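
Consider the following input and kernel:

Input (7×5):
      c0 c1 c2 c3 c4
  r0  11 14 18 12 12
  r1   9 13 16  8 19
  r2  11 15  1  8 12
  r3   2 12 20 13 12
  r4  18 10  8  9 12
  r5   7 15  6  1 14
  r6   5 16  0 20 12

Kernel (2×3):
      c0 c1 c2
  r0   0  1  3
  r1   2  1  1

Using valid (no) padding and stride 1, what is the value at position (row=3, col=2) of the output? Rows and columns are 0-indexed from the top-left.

The receptive field on the input at this output position is [20 13 12 / 8 9 12]. Elementwise product with the kernel and sum: 13·1 + 12·3 + 8·2 + 9·1 + 12·1.

86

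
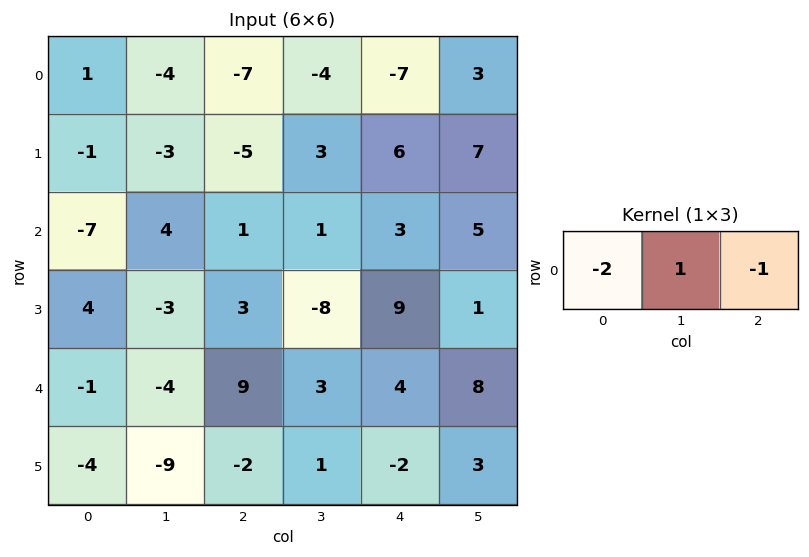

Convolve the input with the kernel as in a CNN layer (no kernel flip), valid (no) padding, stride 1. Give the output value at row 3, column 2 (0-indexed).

The receptive field on the input at this output position is [3 -8 9]. Elementwise product with the kernel and sum: 3·-2 + -8·1 + 9·-1.

-23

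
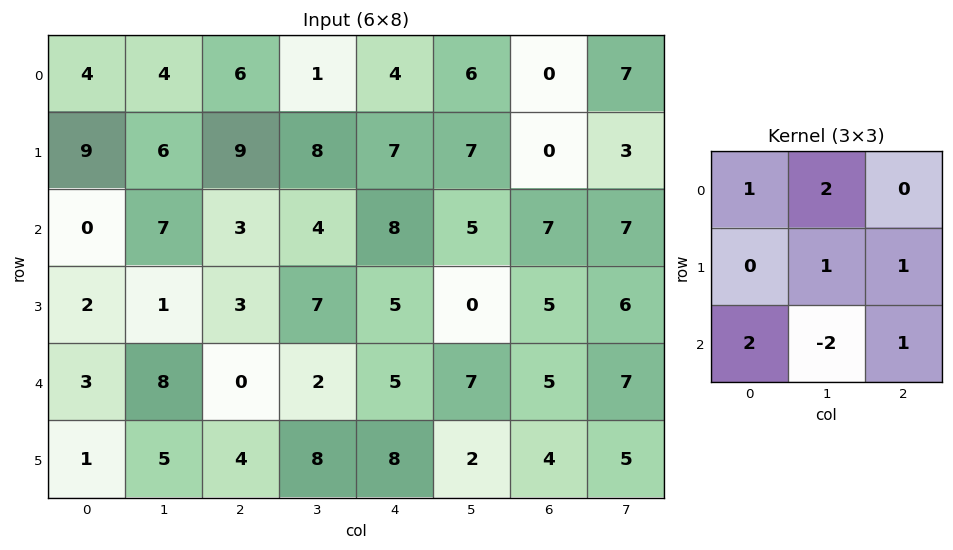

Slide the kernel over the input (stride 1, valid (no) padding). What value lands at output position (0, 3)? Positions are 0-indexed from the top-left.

20

The receptive field on the input at this output position is [1 4 6 / 8 7 7 / 4 8 5]. Elementwise product with the kernel and sum: 1·1 + 4·2 + 7·1 + 7·1 + 4·2 + 8·-2 + 5·1.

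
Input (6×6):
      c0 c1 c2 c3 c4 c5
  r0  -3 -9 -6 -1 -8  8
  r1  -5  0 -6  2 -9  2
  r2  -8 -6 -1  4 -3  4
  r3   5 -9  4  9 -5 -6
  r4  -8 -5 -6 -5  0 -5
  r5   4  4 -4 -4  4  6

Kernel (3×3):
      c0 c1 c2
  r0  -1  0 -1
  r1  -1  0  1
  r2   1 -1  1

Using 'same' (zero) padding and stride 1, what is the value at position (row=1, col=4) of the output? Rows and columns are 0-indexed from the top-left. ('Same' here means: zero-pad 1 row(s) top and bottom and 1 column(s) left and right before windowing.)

The receptive field on the zero-padded input at this output position is [-1 -8 8 / 2 -9 2 / 4 -3 4]. Elementwise product with the kernel and sum: -1·-1 + 8·-1 + 2·-1 + 2·1 + 4·1 + -3·-1 + 4·1.

4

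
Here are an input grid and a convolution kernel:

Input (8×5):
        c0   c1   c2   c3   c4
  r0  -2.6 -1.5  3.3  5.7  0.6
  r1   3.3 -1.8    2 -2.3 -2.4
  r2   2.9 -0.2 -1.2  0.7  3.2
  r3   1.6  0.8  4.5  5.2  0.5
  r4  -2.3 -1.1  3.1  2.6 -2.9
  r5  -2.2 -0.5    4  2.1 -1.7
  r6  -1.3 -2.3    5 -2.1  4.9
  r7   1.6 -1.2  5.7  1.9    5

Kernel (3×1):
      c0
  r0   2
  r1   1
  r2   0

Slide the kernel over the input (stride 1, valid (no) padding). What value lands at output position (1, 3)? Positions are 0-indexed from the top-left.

-3.9

The receptive field on the input at this output position is [-2.3 / 0.7 / 5.2]. Elementwise product with the kernel and sum: -2.3·2 + 0.7·1.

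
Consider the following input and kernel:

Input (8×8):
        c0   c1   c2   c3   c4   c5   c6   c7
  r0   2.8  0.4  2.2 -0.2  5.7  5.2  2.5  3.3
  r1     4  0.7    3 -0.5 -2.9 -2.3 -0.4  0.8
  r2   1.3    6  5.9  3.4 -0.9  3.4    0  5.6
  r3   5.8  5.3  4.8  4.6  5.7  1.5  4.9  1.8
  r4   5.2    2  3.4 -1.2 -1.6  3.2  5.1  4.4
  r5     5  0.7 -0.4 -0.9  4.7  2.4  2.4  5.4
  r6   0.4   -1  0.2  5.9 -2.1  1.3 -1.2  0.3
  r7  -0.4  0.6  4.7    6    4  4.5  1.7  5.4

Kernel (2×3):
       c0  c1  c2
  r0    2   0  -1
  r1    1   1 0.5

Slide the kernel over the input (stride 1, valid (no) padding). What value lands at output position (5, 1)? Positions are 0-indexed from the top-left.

4.45

The receptive field on the input at this output position is [0.7 -0.4 -0.9 / -1 0.2 5.9]. Elementwise product with the kernel and sum: 0.7·2 + -0.9·-1 + -1·1 + 0.2·1 + 5.9·0.5.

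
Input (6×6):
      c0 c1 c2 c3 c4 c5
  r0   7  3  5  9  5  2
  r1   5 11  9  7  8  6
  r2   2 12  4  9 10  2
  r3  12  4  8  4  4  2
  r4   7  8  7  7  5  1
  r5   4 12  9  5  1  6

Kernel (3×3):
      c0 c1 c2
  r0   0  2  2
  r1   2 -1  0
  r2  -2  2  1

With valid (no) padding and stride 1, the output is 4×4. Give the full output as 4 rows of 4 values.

Output[0,0]: The receptive field on the input at this output position is [7 3 5 / 5 11 9 / 2 12 4]. Elementwise product with the kernel and sum: 3·2 + 5·2 + 5·2 + 11·-1 + 2·-2 + 12·2 + 4·1.

39 34 59 24
24 64 25 38
61 31 55 25
55 32 16 19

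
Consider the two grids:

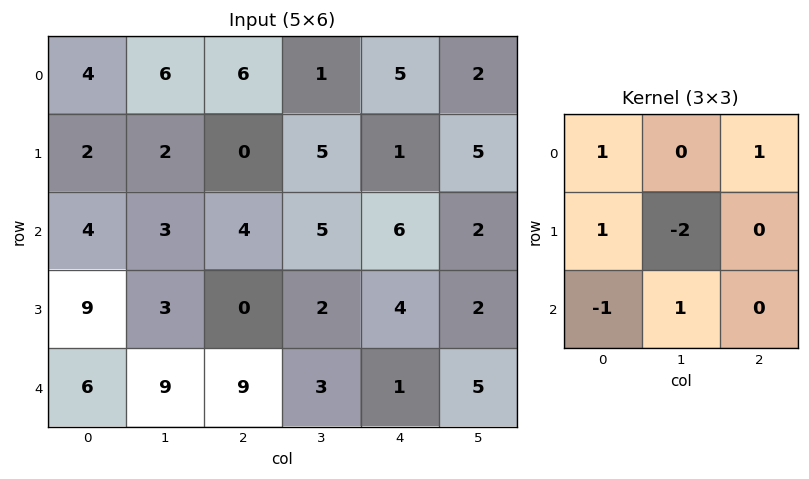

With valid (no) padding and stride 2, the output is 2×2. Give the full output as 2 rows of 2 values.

7 2
14 0

Output[0,0]: The receptive field on the input at this output position is [4 6 6 / 2 2 0 / 4 3 4]. Elementwise product with the kernel and sum: 4·1 + 6·1 + 2·1 + 2·-2 + 4·-1 + 3·1.
Output[0,1]: The receptive field on the input at this output position is [6 1 5 / 0 5 1 / 4 5 6]. Elementwise product with the kernel and sum: 6·1 + 5·1 + 0·1 + 5·-2 + 4·-1 + 5·1.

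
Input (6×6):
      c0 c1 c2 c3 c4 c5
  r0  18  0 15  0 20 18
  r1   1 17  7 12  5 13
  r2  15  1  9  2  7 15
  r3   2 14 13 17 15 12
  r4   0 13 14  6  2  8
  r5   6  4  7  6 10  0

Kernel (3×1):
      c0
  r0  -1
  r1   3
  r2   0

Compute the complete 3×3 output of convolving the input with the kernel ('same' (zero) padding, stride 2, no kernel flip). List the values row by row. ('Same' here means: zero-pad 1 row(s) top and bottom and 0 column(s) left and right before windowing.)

54 45 60
44 20 16
-2 29 -9

Output[0,0]: The receptive field on the zero-padded input at this output position is [0 / 18 / 1]. Elementwise product with the kernel and sum: 0·-1 + 18·3.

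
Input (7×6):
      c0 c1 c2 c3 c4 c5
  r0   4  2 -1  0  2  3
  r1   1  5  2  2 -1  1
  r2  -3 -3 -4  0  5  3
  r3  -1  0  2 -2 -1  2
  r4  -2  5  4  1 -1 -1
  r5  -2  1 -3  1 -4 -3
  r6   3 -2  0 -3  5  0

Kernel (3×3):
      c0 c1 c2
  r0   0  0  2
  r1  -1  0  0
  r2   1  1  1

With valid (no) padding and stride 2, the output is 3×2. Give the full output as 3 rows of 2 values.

Output[0,0]: The receptive field on the input at this output position is [4 2 -1 / 1 5 2 / -3 -3 -4]. Elementwise product with the kernel and sum: -1·2 + 1·-1 + -3·1 + -3·1 + -4·1.
Output[0,1]: The receptive field on the input at this output position is [-1 0 2 / 2 2 -1 / -4 0 5]. Elementwise product with the kernel and sum: 2·2 + 2·-1 + -4·1 + 0·1 + 5·1.

-13 3
0 12
11 3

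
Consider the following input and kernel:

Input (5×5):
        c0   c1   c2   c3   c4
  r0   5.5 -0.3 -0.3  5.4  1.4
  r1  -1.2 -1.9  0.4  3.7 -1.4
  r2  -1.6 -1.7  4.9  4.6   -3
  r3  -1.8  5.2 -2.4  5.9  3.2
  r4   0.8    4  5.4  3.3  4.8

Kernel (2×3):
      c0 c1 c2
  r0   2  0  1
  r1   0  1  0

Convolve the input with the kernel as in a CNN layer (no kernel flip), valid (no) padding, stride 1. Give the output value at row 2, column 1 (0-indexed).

-1.2

The receptive field on the input at this output position is [-1.7 4.9 4.6 / 5.2 -2.4 5.9]. Elementwise product with the kernel and sum: -1.7·2 + 4.6·1 + -2.4·1.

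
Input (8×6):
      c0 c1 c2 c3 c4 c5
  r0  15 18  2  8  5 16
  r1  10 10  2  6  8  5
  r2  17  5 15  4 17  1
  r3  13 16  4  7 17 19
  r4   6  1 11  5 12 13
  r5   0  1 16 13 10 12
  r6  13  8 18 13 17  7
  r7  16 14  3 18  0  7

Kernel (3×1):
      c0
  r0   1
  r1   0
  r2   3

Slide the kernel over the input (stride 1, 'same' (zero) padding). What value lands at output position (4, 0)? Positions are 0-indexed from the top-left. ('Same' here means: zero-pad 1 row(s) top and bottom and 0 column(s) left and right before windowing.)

The receptive field on the zero-padded input at this output position is [13 / 6 / 0]. Elementwise product with the kernel and sum: 13·1 + 0·3.

13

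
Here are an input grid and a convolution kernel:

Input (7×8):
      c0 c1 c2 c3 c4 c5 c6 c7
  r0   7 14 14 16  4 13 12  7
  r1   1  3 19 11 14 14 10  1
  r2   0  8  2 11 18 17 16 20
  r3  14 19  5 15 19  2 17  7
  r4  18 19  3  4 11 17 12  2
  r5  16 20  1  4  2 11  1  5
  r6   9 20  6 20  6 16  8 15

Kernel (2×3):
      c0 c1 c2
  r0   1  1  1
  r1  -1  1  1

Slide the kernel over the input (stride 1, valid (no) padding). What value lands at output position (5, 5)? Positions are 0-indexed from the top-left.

The receptive field on the input at this output position is [11 1 5 / 16 8 15]. Elementwise product with the kernel and sum: 11·1 + 1·1 + 5·1 + 16·-1 + 8·1 + 15·1.

24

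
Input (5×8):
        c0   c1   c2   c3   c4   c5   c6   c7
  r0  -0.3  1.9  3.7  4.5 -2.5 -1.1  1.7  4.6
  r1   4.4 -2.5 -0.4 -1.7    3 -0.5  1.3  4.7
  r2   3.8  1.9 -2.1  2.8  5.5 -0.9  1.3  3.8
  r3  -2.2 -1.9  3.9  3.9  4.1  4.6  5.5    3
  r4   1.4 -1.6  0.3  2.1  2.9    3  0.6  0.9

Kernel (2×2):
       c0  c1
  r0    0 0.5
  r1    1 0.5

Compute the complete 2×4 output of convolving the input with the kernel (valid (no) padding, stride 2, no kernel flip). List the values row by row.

Output[0,0]: The receptive field on the input at this output position is [-0.3 1.9 / 4.4 -2.5]. Elementwise product with the kernel and sum: 1.9·0.5 + 4.4·1 + -2.5·0.5.

4.1 1 2.2 5.95
-2.2 7.25 5.95 8.9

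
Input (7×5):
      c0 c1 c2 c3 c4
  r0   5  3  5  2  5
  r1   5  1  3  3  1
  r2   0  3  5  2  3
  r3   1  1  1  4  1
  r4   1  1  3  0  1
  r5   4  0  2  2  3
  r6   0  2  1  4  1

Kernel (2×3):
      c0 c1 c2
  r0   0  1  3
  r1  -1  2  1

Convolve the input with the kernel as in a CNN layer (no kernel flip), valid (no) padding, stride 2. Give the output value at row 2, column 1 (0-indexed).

The receptive field on the input at this output position is [3 0 1 / 2 2 3]. Elementwise product with the kernel and sum: 0·1 + 1·3 + 2·-1 + 2·2 + 3·1.

8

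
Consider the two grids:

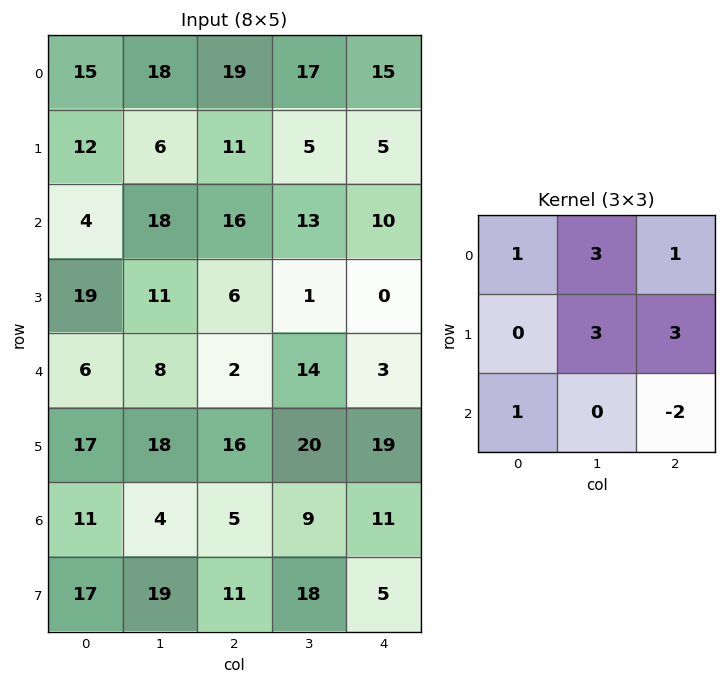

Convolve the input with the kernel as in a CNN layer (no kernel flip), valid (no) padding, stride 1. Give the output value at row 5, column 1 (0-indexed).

The receptive field on the input at this output position is [18 16 20 / 4 5 9 / 19 11 18]. Elementwise product with the kernel and sum: 18·1 + 16·3 + 20·1 + 5·3 + 9·3 + 19·1 + 18·-2.

111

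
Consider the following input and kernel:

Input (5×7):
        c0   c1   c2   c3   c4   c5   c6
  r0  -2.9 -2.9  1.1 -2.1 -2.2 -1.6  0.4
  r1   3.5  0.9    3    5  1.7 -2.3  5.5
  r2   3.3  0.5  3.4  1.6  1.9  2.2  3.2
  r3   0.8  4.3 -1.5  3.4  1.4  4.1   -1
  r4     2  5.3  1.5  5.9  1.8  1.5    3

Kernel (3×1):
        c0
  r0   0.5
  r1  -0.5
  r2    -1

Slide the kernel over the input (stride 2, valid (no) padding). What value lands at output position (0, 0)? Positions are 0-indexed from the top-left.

The receptive field on the input at this output position is [-2.9 / 3.5 / 3.3]. Elementwise product with the kernel and sum: -2.9·0.5 + 3.5·-0.5 + 3.3·-1.

-6.5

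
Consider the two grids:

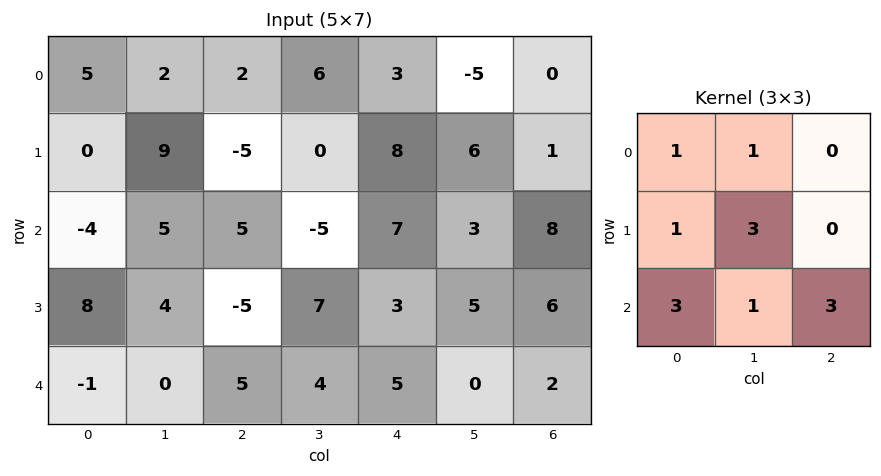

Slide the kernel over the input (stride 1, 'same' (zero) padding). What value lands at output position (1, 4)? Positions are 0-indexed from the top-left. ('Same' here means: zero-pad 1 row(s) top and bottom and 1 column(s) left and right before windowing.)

The receptive field on the zero-padded input at this output position is [6 3 -5 / 0 8 6 / -5 7 3]. Elementwise product with the kernel and sum: 6·1 + 3·1 + 0·1 + 8·3 + -5·3 + 7·1 + 3·3.

34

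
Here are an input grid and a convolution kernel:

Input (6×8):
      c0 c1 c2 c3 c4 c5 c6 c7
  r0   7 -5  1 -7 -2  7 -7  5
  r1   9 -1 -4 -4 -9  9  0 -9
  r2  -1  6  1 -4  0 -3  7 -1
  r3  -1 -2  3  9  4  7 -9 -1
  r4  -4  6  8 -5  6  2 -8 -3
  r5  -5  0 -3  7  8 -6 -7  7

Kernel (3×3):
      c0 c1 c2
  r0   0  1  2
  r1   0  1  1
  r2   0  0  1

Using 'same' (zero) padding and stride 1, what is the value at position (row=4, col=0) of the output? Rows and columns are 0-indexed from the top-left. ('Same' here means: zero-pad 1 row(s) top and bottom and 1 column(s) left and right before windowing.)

The receptive field on the zero-padded input at this output position is [0 -1 -2 / 0 -4 6 / 0 -5 0]. Elementwise product with the kernel and sum: -1·1 + -2·2 + -4·1 + 6·1 + 0·1.

-3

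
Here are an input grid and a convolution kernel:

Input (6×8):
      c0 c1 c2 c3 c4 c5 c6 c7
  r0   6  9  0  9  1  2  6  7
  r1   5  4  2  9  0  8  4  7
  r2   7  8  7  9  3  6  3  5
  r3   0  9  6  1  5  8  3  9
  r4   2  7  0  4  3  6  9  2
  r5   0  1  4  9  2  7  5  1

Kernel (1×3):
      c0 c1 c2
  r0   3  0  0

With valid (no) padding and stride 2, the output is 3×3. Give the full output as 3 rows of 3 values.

18 0 3
21 21 9
6 0 9

Output[0,0]: The receptive field on the input at this output position is [6 9 0]. Elementwise product with the kernel and sum: 6·3.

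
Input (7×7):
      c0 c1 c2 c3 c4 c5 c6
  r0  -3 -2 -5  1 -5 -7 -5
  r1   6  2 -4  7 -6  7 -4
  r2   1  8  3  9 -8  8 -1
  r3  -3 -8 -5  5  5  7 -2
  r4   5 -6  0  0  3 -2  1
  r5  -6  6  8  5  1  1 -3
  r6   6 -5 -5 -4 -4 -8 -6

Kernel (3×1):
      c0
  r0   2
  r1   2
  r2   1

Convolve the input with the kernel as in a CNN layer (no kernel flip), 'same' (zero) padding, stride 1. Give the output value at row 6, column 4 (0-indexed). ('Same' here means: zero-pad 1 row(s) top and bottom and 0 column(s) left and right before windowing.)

-6

The receptive field on the zero-padded input at this output position is [1 / -4 / 0]. Elementwise product with the kernel and sum: 1·2 + -4·2 + 0·1.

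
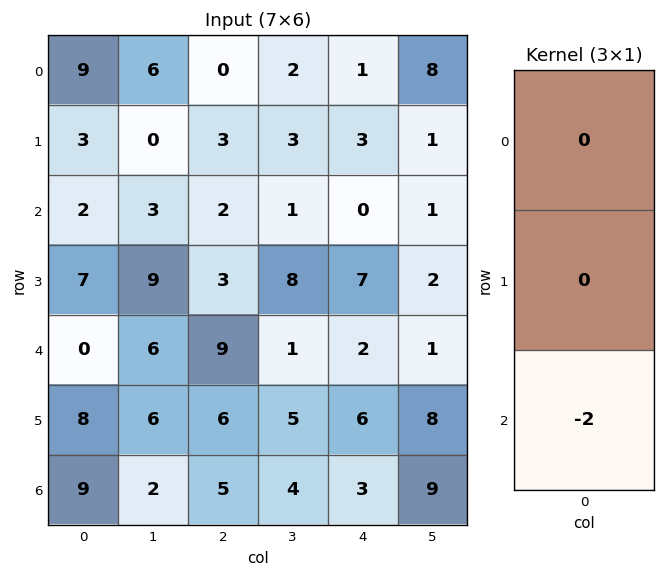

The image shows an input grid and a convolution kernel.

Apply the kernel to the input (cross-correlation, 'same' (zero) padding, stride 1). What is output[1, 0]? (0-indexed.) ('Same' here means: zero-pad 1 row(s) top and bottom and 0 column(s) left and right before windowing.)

-4

The receptive field on the zero-padded input at this output position is [9 / 3 / 2]. Elementwise product with the kernel and sum: 2·-2.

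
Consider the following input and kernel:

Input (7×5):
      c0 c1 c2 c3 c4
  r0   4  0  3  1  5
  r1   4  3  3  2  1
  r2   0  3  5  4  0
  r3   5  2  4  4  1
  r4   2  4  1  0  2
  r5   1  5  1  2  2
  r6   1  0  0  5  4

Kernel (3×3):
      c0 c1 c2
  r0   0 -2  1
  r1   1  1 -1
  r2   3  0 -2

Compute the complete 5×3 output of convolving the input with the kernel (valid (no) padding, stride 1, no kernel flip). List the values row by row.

Output[0,0]: The receptive field on the input at this output position is [4 0 3 / 4 3 3 / 0 3 5]. Elementwise product with the kernel and sum: 0·-2 + 3·1 + 4·1 + 3·1 + 3·-1 + 0·3 + 5·-2.

-3 0 22
2 -2 16
6 8 -2
6 12 -9
1 -8 -5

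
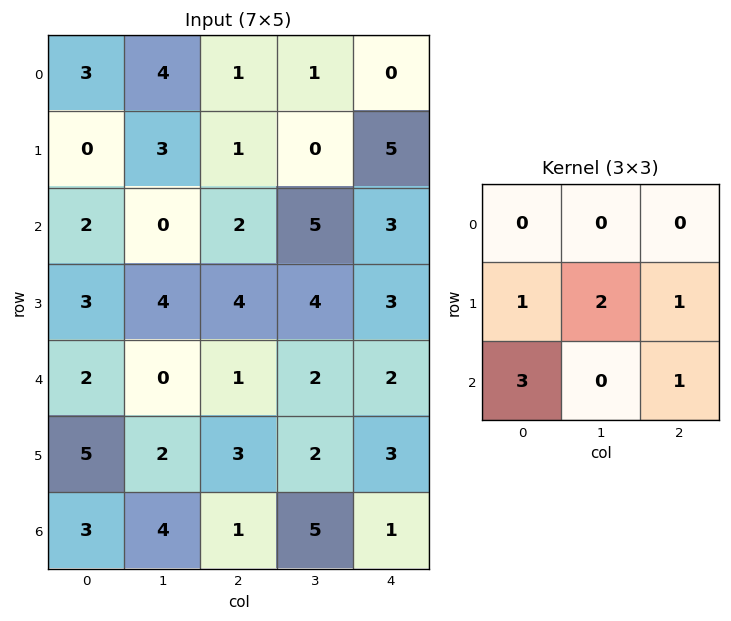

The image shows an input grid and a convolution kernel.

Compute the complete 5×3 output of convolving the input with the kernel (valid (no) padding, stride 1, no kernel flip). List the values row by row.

15 10 15
17 25 30
22 18 20
21 12 19
22 27 14

Output[0,0]: The receptive field on the input at this output position is [3 4 1 / 0 3 1 / 2 0 2]. Elementwise product with the kernel and sum: 0·1 + 3·2 + 1·1 + 2·3 + 2·1.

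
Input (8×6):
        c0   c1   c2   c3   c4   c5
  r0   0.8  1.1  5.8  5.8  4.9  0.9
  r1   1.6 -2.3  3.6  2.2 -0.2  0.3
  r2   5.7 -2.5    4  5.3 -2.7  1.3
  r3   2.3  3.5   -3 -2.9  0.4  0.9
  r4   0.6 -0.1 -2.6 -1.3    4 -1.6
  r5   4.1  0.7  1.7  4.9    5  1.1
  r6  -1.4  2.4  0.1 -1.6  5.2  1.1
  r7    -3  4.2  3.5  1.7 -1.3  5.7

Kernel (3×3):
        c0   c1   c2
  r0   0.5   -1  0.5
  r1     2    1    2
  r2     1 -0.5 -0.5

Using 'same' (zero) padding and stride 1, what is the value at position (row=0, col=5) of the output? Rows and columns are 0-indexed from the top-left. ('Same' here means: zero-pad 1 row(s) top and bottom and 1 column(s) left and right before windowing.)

10.35

The receptive field on the zero-padded input at this output position is [0 0 0 / 4.9 0.9 0 / -0.2 0.3 0]. Elementwise product with the kernel and sum: 0·0.5 + 0·-1 + 0·0.5 + 4.9·2 + 0.9·1 + 0·2 + -0.2·1 + 0.3·-0.5 + 0·-0.5.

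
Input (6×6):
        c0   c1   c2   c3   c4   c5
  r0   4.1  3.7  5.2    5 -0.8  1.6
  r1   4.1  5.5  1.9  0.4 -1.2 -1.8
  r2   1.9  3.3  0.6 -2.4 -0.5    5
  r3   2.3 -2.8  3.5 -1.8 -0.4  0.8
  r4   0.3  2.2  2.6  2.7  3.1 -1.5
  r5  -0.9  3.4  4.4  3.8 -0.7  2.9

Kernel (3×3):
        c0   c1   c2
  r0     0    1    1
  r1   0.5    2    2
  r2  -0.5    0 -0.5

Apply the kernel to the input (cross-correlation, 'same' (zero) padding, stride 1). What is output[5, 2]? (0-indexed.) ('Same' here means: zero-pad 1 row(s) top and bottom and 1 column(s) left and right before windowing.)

The receptive field on the zero-padded input at this output position is [2.2 2.6 2.7 / 3.4 4.4 3.8 / 0 0 0]. Elementwise product with the kernel and sum: 2.6·1 + 2.7·1 + 3.4·0.5 + 4.4·2 + 3.8·2 + 0·-0.5 + 0·-0.5.

23.4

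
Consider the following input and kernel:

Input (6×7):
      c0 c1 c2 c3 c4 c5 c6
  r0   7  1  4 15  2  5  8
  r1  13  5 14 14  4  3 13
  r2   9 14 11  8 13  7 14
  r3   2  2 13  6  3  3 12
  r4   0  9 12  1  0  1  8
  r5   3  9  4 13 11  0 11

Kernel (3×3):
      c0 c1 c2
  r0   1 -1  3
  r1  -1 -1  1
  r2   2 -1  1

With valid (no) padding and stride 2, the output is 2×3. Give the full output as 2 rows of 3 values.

29 -2 60
40 49 61

Output[0,0]: The receptive field on the input at this output position is [7 1 4 / 13 5 14 / 9 14 11]. Elementwise product with the kernel and sum: 7·1 + 1·-1 + 4·3 + 13·-1 + 5·-1 + 14·1 + 9·2 + 14·-1 + 11·1.
Output[0,1]: The receptive field on the input at this output position is [4 15 2 / 14 14 4 / 11 8 13]. Elementwise product with the kernel and sum: 4·1 + 15·-1 + 2·3 + 14·-1 + 14·-1 + 4·1 + 11·2 + 8·-1 + 13·1.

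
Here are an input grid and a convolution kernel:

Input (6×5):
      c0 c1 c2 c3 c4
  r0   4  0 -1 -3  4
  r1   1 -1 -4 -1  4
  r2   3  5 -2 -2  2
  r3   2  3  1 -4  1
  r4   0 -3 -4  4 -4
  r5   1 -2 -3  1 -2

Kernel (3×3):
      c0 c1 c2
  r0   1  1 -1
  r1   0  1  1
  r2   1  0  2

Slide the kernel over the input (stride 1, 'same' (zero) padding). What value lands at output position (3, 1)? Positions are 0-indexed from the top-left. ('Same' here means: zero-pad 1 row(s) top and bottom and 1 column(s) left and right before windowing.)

6

The receptive field on the zero-padded input at this output position is [3 5 -2 / 2 3 1 / 0 -3 -4]. Elementwise product with the kernel and sum: 3·1 + 5·1 + -2·-1 + 3·1 + 1·1 + 0·1 + -4·2.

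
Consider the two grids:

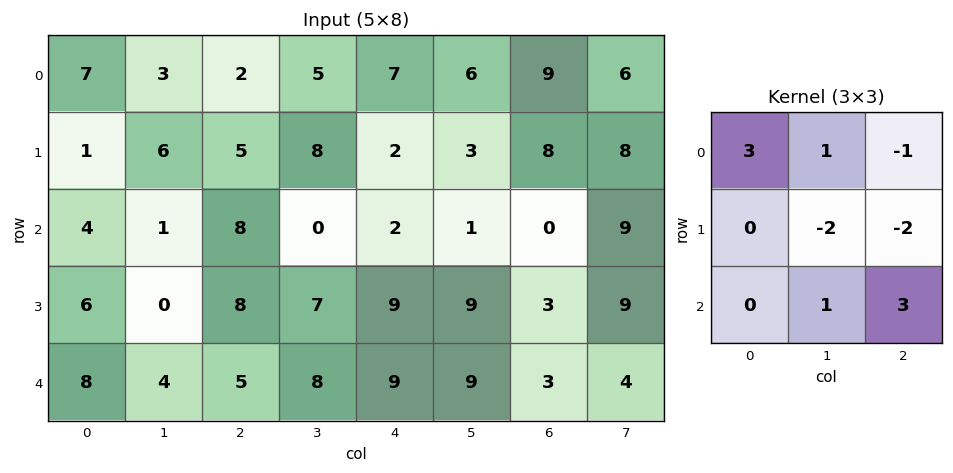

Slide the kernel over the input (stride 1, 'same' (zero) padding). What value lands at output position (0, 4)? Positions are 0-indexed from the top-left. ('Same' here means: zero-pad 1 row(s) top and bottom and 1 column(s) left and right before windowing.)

The receptive field on the zero-padded input at this output position is [0 0 0 / 5 7 6 / 8 2 3]. Elementwise product with the kernel and sum: 0·3 + 0·1 + 0·-1 + 7·-2 + 6·-2 + 2·1 + 3·3.

-15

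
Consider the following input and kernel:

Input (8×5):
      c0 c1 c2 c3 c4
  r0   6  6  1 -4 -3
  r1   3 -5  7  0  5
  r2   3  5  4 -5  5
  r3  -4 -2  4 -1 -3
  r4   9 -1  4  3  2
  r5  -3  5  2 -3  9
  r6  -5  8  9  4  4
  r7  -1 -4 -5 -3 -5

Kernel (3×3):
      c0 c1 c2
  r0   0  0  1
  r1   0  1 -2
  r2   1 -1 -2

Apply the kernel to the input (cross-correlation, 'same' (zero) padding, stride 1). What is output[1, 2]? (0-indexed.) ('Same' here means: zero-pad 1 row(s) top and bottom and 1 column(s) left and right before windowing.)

The receptive field on the zero-padded input at this output position is [6 1 -4 / -5 7 0 / 5 4 -5]. Elementwise product with the kernel and sum: -4·1 + 7·1 + 0·-2 + 5·1 + 4·-1 + -5·-2.

14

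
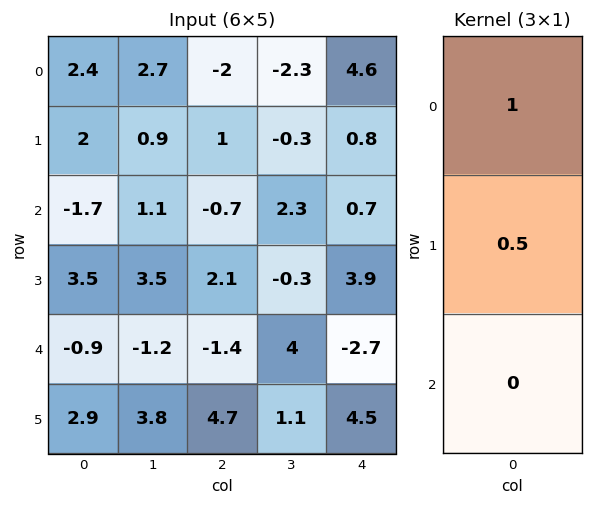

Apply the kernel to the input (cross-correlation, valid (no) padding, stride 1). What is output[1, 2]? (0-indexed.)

The receptive field on the input at this output position is [1 / -0.7 / 2.1]. Elementwise product with the kernel and sum: 1·1 + -0.7·0.5.

0.65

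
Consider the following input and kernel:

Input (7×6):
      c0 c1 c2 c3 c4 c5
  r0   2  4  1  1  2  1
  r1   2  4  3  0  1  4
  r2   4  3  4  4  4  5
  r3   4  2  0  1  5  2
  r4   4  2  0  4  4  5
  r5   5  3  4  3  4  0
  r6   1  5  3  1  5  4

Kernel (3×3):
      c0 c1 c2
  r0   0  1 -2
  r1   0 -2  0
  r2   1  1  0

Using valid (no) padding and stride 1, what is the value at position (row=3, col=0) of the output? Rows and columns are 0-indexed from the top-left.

The receptive field on the input at this output position is [4 2 0 / 4 2 0 / 5 3 4]. Elementwise product with the kernel and sum: 2·1 + 0·-2 + 2·-2 + 5·1 + 3·1.

6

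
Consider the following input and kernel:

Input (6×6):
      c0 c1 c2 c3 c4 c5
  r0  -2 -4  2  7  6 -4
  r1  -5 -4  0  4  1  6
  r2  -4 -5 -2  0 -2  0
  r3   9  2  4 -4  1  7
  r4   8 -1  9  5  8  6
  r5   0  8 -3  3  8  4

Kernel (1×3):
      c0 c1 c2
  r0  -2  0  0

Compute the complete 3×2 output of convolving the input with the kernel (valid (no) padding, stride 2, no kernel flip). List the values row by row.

4 -4
8 4
-16 -18

Output[0,0]: The receptive field on the input at this output position is [-2 -4 2]. Elementwise product with the kernel and sum: -2·-2.
Output[0,1]: The receptive field on the input at this output position is [2 7 6]. Elementwise product with the kernel and sum: 2·-2.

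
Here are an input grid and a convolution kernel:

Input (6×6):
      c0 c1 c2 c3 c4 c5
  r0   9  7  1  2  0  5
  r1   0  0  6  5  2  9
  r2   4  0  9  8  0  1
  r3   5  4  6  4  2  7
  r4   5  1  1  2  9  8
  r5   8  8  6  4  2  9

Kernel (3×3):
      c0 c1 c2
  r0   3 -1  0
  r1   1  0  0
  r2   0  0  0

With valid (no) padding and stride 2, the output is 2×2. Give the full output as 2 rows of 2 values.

Output[0,0]: The receptive field on the input at this output position is [9 7 1 / 0 0 6 / 4 0 9]. Elementwise product with the kernel and sum: 9·3 + 7·-1 + 0·1.

20 7
17 25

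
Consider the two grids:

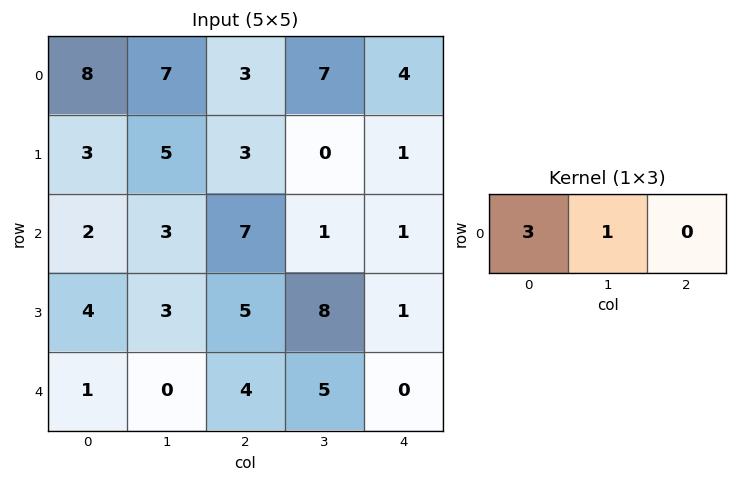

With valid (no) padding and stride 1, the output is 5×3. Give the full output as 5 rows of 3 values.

Output[0,0]: The receptive field on the input at this output position is [8 7 3]. Elementwise product with the kernel and sum: 8·3 + 7·1.

31 24 16
14 18 9
9 16 22
15 14 23
3 4 17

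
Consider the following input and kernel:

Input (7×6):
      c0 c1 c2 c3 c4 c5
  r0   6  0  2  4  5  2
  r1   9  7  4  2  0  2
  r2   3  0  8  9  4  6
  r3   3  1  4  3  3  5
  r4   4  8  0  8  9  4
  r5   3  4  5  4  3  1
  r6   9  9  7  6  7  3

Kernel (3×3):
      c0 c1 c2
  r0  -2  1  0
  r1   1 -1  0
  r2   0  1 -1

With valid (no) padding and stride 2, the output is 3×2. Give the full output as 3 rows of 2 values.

Output[0,0]: The receptive field on the input at this output position is [6 0 2 / 9 7 4 / 3 0 8]. Elementwise product with the kernel and sum: 6·-2 + 0·1 + 9·1 + 7·-1 + 0·1 + 8·-1.
Output[0,1]: The receptive field on the input at this output position is [2 4 5 / 4 2 0 / 8 9 4]. Elementwise product with the kernel and sum: 2·-2 + 4·1 + 4·1 + 2·-1 + 9·1 + 4·-1.

-18 7
4 -7
1 8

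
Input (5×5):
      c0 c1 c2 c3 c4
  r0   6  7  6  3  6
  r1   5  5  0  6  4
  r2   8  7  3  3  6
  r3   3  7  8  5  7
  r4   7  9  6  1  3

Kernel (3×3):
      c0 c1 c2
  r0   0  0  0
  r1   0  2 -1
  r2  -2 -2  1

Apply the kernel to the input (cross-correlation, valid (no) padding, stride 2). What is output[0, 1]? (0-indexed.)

2

The receptive field on the input at this output position is [6 3 6 / 0 6 4 / 3 3 6]. Elementwise product with the kernel and sum: 6·2 + 4·-1 + 3·-2 + 3·-2 + 6·1.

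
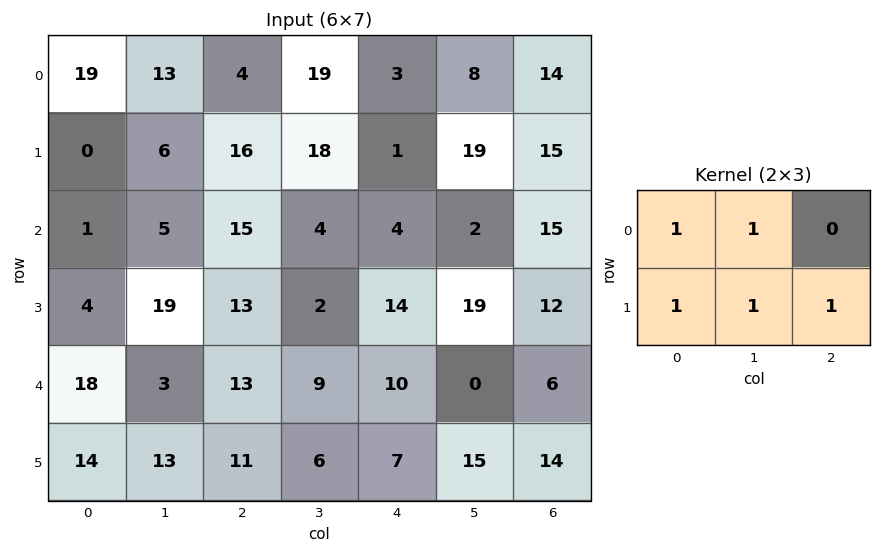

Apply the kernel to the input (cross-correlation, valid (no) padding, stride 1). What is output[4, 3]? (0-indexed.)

47

The receptive field on the input at this output position is [9 10 0 / 6 7 15]. Elementwise product with the kernel and sum: 9·1 + 10·1 + 6·1 + 7·1 + 15·1.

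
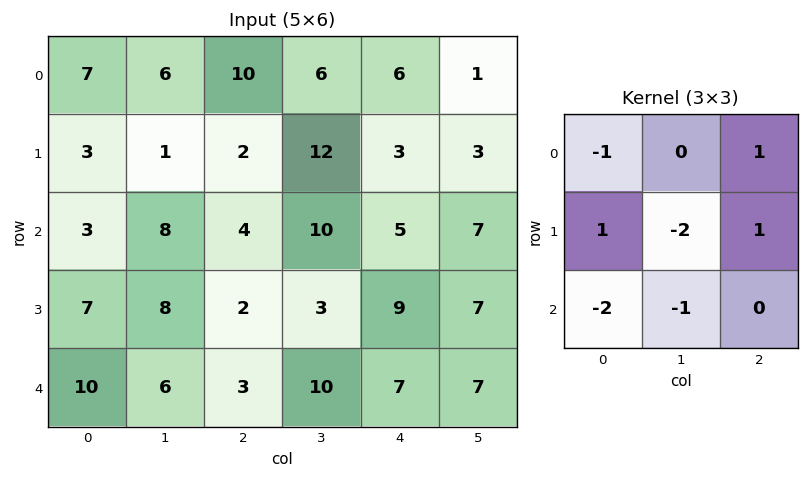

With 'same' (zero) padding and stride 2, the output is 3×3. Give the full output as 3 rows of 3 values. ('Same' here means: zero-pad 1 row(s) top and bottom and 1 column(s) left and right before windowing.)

-11 -12 -32
-4 3 -17
-6 5 7

Output[0,0]: The receptive field on the zero-padded input at this output position is [0 0 0 / 0 7 6 / 0 3 1]. Elementwise product with the kernel and sum: 0·-1 + 0·1 + 0·1 + 7·-2 + 6·1 + 0·-2 + 3·-1.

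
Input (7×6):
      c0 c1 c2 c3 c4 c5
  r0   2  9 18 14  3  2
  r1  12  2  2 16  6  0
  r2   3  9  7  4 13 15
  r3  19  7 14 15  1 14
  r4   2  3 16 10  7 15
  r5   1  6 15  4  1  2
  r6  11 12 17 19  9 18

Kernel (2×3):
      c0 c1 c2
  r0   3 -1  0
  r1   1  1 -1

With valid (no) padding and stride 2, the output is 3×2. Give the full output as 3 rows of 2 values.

Output[0,0]: The receptive field on the input at this output position is [2 9 18 / 12 2 2]. Elementwise product with the kernel and sum: 2·3 + 9·-1 + 12·1 + 2·1 + 2·-1.

9 52
12 45
-5 56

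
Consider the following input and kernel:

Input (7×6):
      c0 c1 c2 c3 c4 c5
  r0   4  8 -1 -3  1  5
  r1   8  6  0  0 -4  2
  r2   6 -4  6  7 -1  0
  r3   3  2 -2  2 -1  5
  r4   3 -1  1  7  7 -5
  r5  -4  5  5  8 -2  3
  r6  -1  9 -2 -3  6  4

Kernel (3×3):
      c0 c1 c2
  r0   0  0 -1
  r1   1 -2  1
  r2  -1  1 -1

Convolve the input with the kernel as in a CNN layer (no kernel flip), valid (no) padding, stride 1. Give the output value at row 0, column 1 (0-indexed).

The receptive field on the input at this output position is [8 -1 -3 / 6 0 0 / -4 6 7]. Elementwise product with the kernel and sum: -3·-1 + 6·1 + 0·-2 + 0·1 + -4·-1 + 6·1 + 7·-1.

12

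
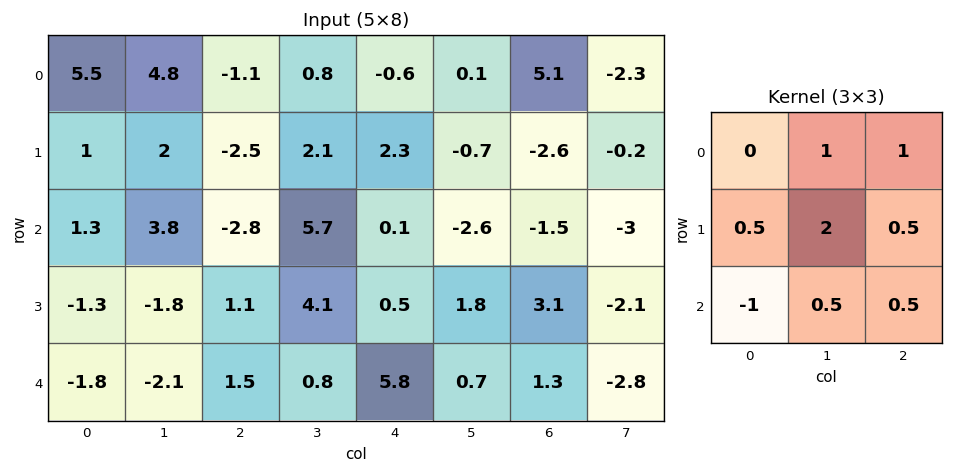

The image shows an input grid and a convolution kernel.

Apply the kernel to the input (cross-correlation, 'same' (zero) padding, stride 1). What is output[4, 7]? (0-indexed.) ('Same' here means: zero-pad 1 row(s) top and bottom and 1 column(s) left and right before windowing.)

-7.05

The receptive field on the zero-padded input at this output position is [3.1 -2.1 0 / 1.3 -2.8 0 / 0 0 0]. Elementwise product with the kernel and sum: -2.1·1 + 0·1 + 1.3·0.5 + -2.8·2 + 0·0.5 + 0·-1 + 0·0.5 + 0·0.5.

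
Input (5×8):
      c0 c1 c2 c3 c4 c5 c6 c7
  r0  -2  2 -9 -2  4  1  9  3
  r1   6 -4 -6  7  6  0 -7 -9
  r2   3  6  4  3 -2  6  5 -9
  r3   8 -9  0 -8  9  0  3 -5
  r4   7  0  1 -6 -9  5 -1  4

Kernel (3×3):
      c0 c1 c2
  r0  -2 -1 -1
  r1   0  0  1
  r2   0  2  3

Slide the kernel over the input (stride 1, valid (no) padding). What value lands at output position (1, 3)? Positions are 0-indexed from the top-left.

4

The receptive field on the input at this output position is [7 6 0 / 3 -2 6 / -8 9 0]. Elementwise product with the kernel and sum: 7·-2 + 6·-1 + 0·-1 + 6·1 + 9·2 + 0·3.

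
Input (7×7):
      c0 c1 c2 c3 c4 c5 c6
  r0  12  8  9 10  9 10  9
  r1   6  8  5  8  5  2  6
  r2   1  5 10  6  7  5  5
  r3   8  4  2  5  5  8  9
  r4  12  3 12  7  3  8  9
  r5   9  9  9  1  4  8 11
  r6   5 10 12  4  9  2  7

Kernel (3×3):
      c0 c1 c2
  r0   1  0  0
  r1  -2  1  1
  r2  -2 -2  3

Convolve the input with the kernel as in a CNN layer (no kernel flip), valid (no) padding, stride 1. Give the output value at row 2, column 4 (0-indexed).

The receptive field on the input at this output position is [7 5 5 / 5 8 9 / 3 8 9]. Elementwise product with the kernel and sum: 7·1 + 5·-2 + 8·1 + 9·1 + 3·-2 + 8·-2 + 9·3.

19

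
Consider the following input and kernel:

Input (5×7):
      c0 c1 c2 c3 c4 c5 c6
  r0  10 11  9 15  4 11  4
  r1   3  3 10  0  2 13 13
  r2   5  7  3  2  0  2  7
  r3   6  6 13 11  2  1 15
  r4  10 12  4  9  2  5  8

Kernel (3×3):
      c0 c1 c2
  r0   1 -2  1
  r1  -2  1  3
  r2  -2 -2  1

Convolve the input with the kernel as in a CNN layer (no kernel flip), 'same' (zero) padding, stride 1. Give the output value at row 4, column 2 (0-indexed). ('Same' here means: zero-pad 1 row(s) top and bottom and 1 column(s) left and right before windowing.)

The receptive field on the zero-padded input at this output position is [6 13 11 / 12 4 9 / 0 0 0]. Elementwise product with the kernel and sum: 6·1 + 13·-2 + 11·1 + 12·-2 + 4·1 + 9·3 + 0·-2 + 0·-2 + 0·1.

-2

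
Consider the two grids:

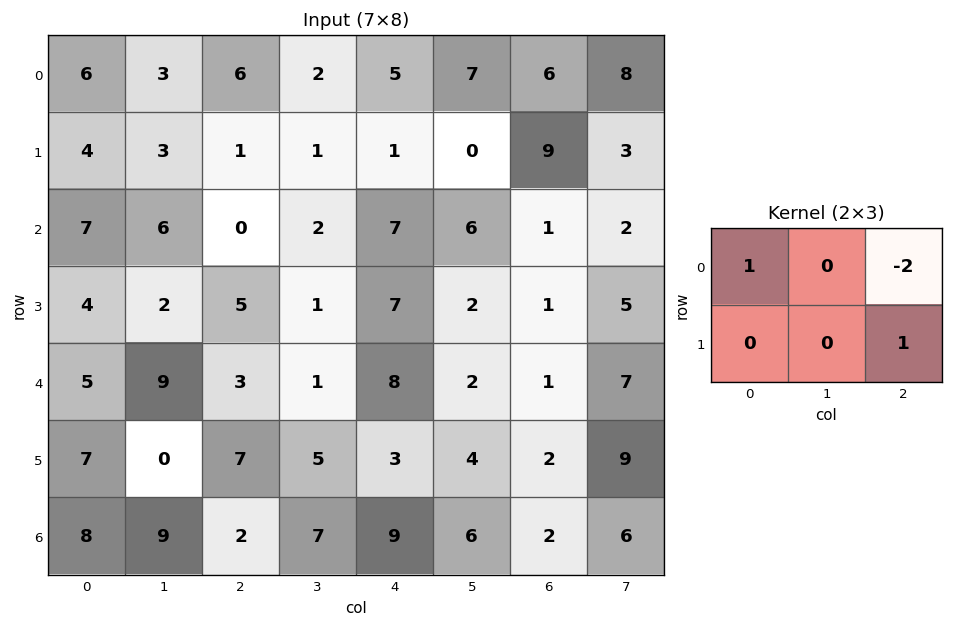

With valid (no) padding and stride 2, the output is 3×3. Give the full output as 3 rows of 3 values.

Output[0,0]: The receptive field on the input at this output position is [6 3 6 / 4 3 1]. Elementwise product with the kernel and sum: 6·1 + 6·-2 + 1·1.

-5 -3 2
12 -7 6
6 -10 8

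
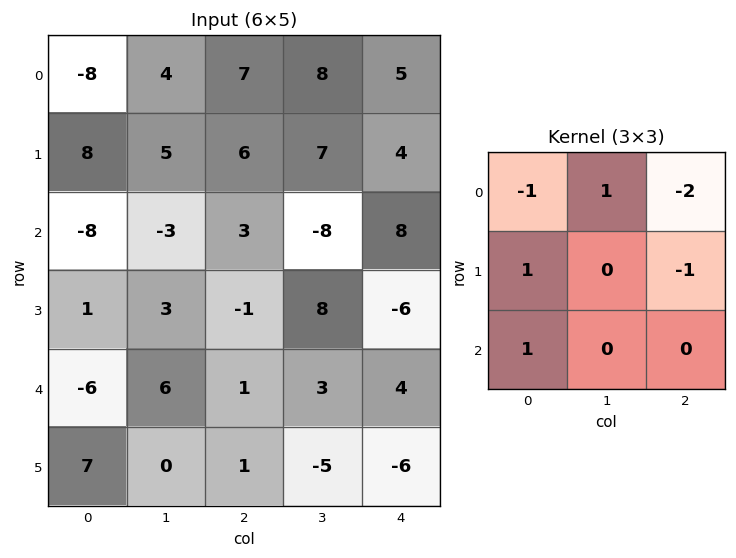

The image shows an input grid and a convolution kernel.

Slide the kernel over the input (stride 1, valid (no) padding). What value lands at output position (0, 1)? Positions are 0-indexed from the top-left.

-18

The receptive field on the input at this output position is [4 7 8 / 5 6 7 / -3 3 -8]. Elementwise product with the kernel and sum: 4·-1 + 7·1 + 8·-2 + 5·1 + 7·-1 + -3·1.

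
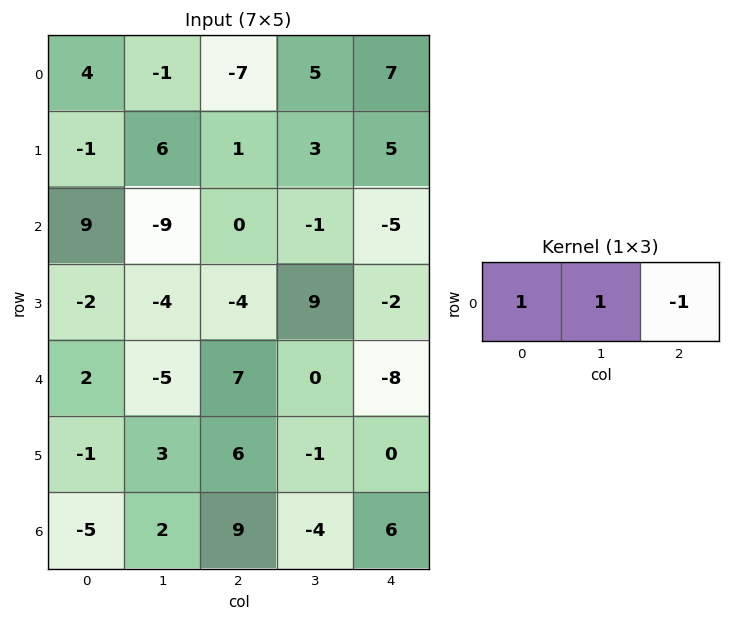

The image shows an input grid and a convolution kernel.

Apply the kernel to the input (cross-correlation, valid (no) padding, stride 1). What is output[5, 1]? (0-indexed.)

10

The receptive field on the input at this output position is [3 6 -1]. Elementwise product with the kernel and sum: 3·1 + 6·1 + -1·-1.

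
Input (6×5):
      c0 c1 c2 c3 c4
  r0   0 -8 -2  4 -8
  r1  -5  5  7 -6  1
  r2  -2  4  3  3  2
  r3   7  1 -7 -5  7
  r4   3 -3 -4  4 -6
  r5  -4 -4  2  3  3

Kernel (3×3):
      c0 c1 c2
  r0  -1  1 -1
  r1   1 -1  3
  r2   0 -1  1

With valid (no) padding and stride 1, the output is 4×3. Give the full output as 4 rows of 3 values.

Output[0,0]: The receptive field on the input at this output position is [0 -8 -2 / -5 5 7 / -2 4 3]. Elementwise product with the kernel and sum: 0·-1 + -8·1 + -2·-1 + -5·1 + 5·-1 + 7·3 + 4·-1 + 3·1.
Output[0,1]: The receptive field on the input at this output position is [-8 -2 4 / 5 7 -6 / 4 3 3]. Elementwise product with the kernel and sum: -8·-1 + -2·1 + 4·-1 + 5·1 + 7·-1 + -6·3 + 3·-1 + 3·1.

4 -18 29
-2 20 4
-13 -3 7
1 11 -31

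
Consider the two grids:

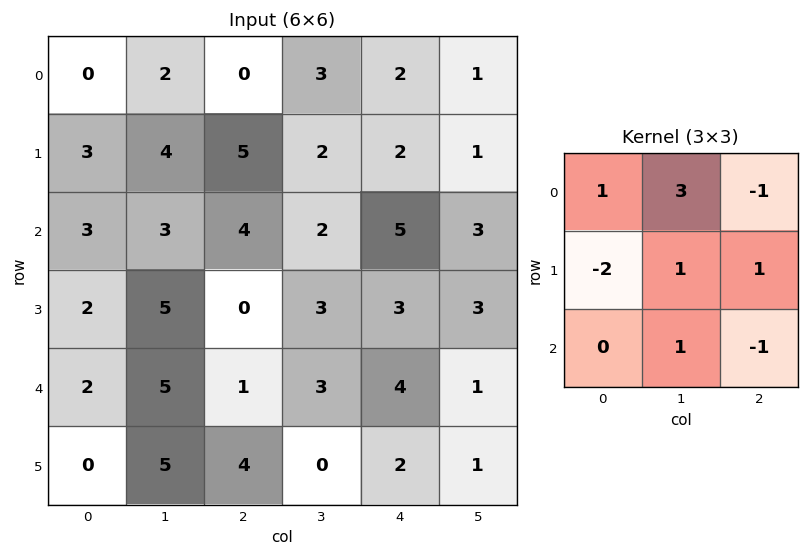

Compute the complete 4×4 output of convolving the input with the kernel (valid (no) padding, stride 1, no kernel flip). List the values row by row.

Output[0,0]: The receptive field on the input at this output position is [0 2 0 / 3 4 5 / 3 3 4]. Elementwise product with the kernel and sum: 0·1 + 2·3 + 0·-1 + 3·-2 + 4·1 + 5·1 + 3·1 + 4·-1.
Output[0,1]: The receptive field on the input at this output position is [2 0 3 / 4 5 2 / 3 4 2]. Elementwise product with the kernel and sum: 2·1 + 0·3 + 3·-1 + 4·-2 + 5·1 + 2·1 + 4·1 + 2·-1.

8 0 -2 9
16 14 8 11
13 4 10 17
20 0 9 9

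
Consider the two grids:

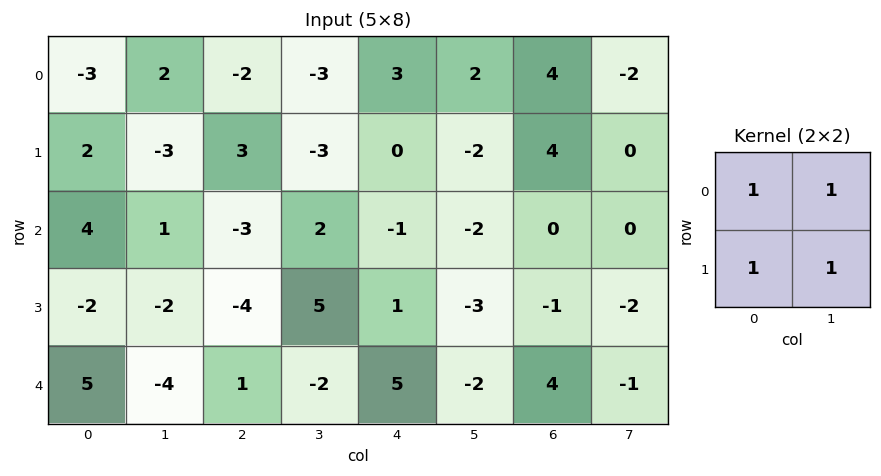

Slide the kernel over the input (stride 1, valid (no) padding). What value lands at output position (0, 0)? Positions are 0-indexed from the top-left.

The receptive field on the input at this output position is [-3 2 / 2 -3]. Elementwise product with the kernel and sum: -3·1 + 2·1 + 2·1 + -3·1.

-2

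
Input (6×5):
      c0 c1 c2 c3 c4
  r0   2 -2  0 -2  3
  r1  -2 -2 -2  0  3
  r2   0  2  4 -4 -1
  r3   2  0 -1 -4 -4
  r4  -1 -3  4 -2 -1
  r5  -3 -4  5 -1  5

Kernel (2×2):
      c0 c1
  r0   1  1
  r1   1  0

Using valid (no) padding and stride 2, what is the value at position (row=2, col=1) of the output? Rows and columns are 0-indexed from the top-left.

The receptive field on the input at this output position is [4 -2 / 5 -1]. Elementwise product with the kernel and sum: 4·1 + -2·1 + 5·1.

7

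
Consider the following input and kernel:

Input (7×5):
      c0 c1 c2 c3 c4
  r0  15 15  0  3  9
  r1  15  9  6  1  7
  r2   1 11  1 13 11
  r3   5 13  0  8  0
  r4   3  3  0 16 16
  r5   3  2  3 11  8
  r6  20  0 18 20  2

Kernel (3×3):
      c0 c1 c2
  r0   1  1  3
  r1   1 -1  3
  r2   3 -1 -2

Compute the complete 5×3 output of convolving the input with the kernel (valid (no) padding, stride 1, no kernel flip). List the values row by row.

Output[0,0]: The receptive field on the input at this output position is [15 15 0 / 15 9 6 / 1 11 1]. Elementwise product with the kernel and sum: 15·1 + 15·1 + 0·3 + 15·1 + 9·-1 + 6·3 + 1·3 + 11·-1 + 1·-2.

44 36 24
37 90 41
13 65 -9
19 69 22
40 25 110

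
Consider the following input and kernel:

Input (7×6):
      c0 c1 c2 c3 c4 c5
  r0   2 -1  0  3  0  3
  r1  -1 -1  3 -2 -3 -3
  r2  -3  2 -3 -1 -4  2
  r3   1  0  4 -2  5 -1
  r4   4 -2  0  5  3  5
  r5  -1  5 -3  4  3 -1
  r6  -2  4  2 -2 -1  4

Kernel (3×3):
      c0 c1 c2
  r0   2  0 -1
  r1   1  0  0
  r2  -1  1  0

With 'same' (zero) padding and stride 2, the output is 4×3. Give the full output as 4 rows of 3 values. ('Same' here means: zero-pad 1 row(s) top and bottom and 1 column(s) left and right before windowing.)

-1 3 2
2 6 5
-1 -8 1
-5 10 7

Output[0,0]: The receptive field on the zero-padded input at this output position is [0 0 0 / 0 2 -1 / 0 -1 -1]. Elementwise product with the kernel and sum: 0·2 + 0·-1 + 0·1 + 0·-1 + -1·1.
Output[0,1]: The receptive field on the zero-padded input at this output position is [0 0 0 / -1 0 3 / -1 3 -2]. Elementwise product with the kernel and sum: 0·2 + 0·-1 + -1·1 + -1·-1 + 3·1.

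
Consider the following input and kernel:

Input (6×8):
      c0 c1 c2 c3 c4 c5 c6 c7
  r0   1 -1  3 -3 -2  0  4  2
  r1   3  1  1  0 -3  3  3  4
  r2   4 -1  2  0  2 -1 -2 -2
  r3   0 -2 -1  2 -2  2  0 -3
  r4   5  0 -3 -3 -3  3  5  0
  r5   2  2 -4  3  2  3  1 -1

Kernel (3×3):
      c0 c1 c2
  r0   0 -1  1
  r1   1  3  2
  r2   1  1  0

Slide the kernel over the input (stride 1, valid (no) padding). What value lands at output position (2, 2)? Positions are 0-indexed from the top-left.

The receptive field on the input at this output position is [2 0 2 / -1 2 -2 / -3 -3 -3]. Elementwise product with the kernel and sum: 0·-1 + 2·1 + -1·1 + 2·3 + -2·2 + -3·1 + -3·1.

-3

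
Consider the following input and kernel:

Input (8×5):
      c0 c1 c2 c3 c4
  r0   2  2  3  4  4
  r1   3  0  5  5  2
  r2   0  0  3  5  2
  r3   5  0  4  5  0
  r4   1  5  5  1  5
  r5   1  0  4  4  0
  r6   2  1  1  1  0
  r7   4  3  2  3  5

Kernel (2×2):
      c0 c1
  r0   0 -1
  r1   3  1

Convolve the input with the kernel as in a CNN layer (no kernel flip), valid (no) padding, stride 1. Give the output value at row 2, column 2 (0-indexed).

12

The receptive field on the input at this output position is [3 5 / 4 5]. Elementwise product with the kernel and sum: 5·-1 + 4·3 + 5·1.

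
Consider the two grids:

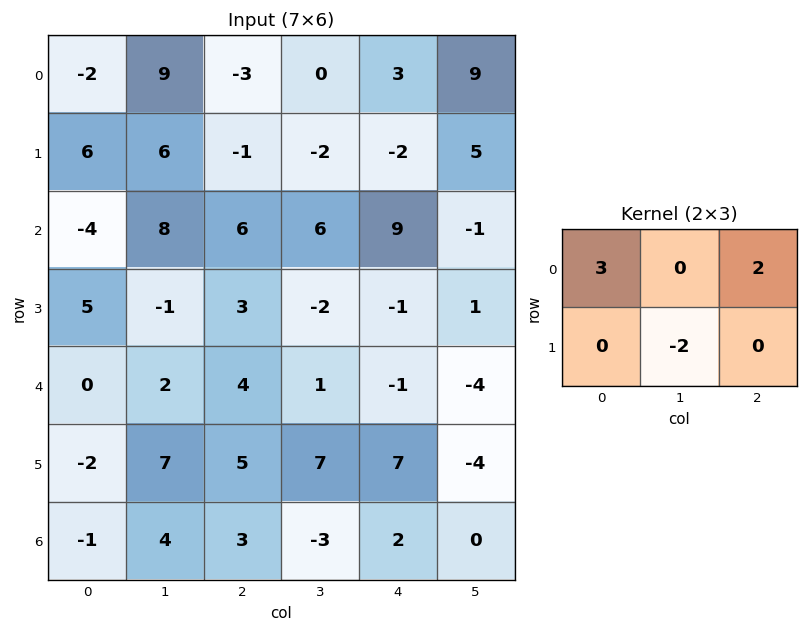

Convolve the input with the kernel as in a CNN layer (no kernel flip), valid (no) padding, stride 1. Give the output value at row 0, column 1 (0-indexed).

29

The receptive field on the input at this output position is [9 -3 0 / 6 -1 -2]. Elementwise product with the kernel and sum: 9·3 + 0·2 + -1·-2.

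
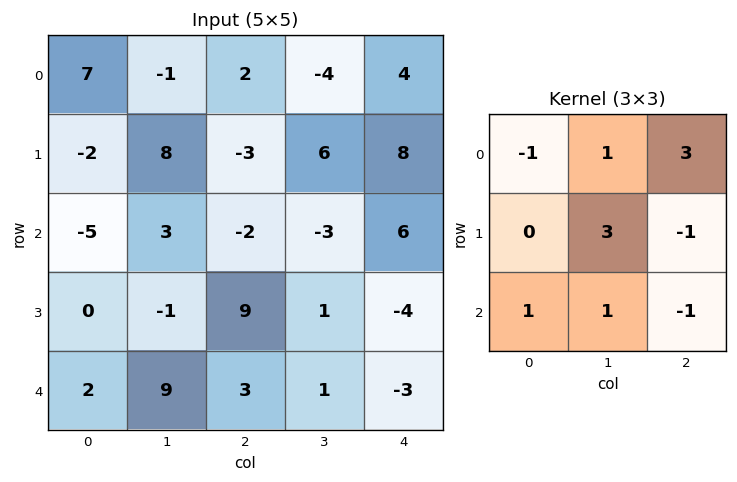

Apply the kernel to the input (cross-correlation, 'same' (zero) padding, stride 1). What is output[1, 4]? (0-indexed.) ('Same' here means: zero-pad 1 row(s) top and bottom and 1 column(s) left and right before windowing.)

The receptive field on the zero-padded input at this output position is [-4 4 0 / 6 8 0 / -3 6 0]. Elementwise product with the kernel and sum: -4·-1 + 4·1 + 0·3 + 8·3 + 0·-1 + -3·1 + 6·1 + 0·-1.

35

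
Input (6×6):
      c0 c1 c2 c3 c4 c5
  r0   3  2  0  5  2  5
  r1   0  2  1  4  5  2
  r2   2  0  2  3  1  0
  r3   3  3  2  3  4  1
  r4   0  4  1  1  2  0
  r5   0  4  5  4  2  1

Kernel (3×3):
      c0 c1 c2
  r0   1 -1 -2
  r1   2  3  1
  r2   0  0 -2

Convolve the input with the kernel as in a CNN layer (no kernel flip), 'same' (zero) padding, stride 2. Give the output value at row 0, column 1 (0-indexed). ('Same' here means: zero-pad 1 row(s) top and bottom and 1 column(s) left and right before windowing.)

The receptive field on the zero-padded input at this output position is [0 0 0 / 2 0 5 / 2 1 4]. Elementwise product with the kernel and sum: 0·1 + 0·-1 + 0·-2 + 2·2 + 0·3 + 5·1 + 4·-2.

1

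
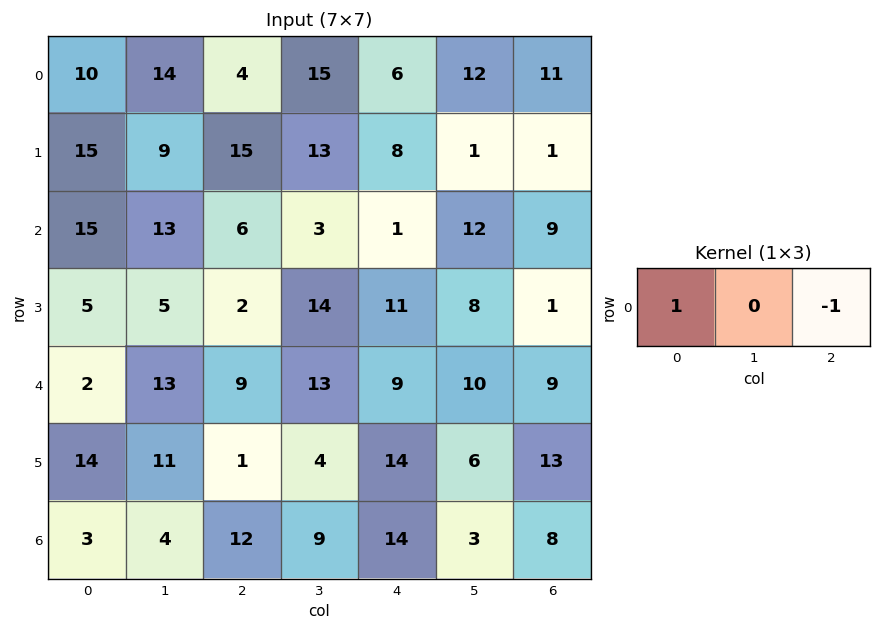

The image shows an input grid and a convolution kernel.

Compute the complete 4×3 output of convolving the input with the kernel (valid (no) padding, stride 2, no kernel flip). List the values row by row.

Output[0,0]: The receptive field on the input at this output position is [10 14 4]. Elementwise product with the kernel and sum: 10·1 + 4·-1.
Output[0,1]: The receptive field on the input at this output position is [4 15 6]. Elementwise product with the kernel and sum: 4·1 + 6·-1.

6 -2 -5
9 5 -8
-7 0 0
-9 -2 6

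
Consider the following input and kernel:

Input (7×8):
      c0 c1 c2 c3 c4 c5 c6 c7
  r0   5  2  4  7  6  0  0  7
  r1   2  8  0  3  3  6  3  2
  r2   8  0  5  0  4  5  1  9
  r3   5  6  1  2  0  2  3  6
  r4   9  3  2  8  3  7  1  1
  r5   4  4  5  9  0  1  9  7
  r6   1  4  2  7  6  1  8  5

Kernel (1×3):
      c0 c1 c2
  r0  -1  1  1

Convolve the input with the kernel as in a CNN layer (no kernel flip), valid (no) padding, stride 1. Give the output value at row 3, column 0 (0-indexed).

2

The receptive field on the input at this output position is [5 6 1]. Elementwise product with the kernel and sum: 5·-1 + 6·1 + 1·1.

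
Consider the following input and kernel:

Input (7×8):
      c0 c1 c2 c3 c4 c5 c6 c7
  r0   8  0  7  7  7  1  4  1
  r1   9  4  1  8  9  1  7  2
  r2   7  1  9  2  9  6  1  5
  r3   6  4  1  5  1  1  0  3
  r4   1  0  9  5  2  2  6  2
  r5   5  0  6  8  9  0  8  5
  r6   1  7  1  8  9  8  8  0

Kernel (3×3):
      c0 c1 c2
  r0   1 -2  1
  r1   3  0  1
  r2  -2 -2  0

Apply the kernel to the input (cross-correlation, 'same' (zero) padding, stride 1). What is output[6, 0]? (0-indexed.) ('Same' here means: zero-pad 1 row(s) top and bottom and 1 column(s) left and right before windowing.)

-3

The receptive field on the zero-padded input at this output position is [0 5 0 / 0 1 7 / 0 0 0]. Elementwise product with the kernel and sum: 0·1 + 5·-2 + 0·1 + 0·3 + 7·1 + 0·-2 + 0·-2.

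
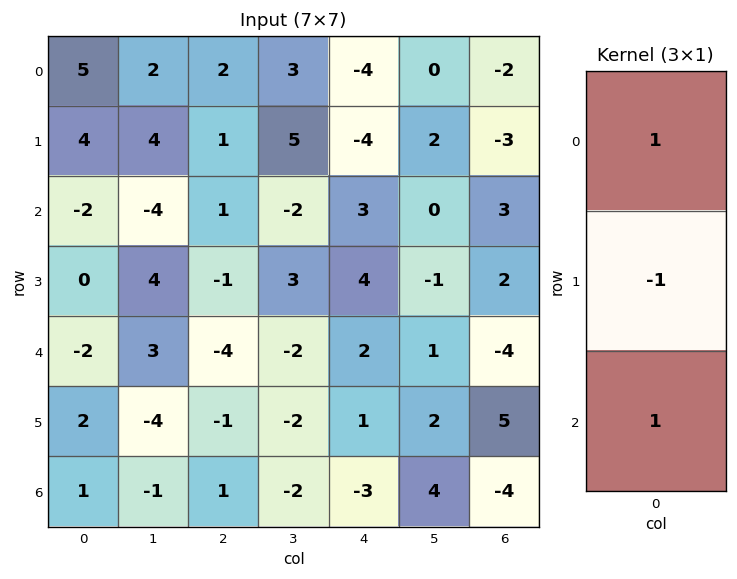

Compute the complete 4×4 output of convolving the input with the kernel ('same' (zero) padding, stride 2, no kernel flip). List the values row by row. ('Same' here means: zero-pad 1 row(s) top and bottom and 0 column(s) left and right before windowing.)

-1 -1 0 -1
6 -1 -3 -4
4 2 3 11
1 -2 4 9

Output[0,0]: The receptive field on the zero-padded input at this output position is [0 / 5 / 4]. Elementwise product with the kernel and sum: 0·1 + 5·-1 + 4·1.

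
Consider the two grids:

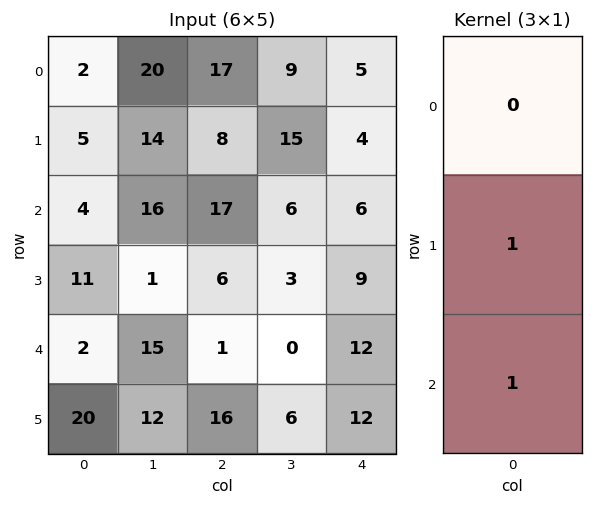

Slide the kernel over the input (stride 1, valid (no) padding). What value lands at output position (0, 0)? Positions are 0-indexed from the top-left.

9

The receptive field on the input at this output position is [2 / 5 / 4]. Elementwise product with the kernel and sum: 5·1 + 4·1.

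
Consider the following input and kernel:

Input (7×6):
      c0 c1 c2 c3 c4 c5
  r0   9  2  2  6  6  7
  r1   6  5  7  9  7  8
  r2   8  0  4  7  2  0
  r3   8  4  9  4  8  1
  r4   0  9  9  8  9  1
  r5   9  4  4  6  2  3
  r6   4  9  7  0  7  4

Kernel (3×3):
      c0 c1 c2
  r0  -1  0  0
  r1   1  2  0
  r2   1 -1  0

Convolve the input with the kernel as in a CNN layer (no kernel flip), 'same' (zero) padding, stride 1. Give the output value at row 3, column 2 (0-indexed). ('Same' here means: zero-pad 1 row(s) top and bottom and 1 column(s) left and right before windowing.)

The receptive field on the zero-padded input at this output position is [0 4 7 / 4 9 4 / 9 9 8]. Elementwise product with the kernel and sum: 0·-1 + 4·1 + 9·2 + 9·1 + 9·-1.

22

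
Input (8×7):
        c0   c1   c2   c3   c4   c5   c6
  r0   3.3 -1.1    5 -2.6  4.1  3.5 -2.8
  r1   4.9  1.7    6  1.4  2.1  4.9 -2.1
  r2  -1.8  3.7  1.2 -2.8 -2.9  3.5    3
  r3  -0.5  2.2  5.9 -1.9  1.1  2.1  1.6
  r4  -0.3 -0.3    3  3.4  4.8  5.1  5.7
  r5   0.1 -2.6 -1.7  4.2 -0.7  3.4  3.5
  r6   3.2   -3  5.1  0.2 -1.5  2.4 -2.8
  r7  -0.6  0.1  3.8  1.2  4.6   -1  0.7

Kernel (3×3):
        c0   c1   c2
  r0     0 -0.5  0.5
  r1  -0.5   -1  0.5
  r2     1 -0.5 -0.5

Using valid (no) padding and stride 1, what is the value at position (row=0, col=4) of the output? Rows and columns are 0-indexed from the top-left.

-16.3

The receptive field on the input at this output position is [4.1 3.5 -2.8 / 2.1 4.9 -2.1 / -2.9 3.5 3]. Elementwise product with the kernel and sum: 3.5·-0.5 + -2.8·0.5 + 2.1·-0.5 + 4.9·-1 + -2.1·0.5 + -2.9·1 + 3.5·-0.5 + 3·-0.5.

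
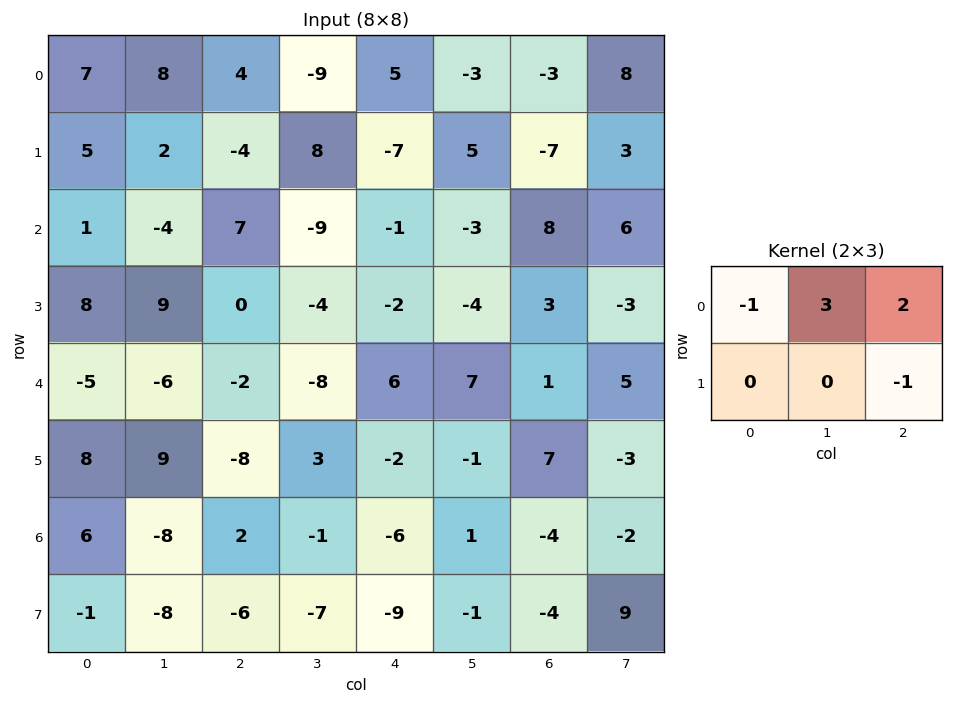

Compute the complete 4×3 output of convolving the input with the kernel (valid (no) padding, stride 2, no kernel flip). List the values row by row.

Output[0,0]: The receptive field on the input at this output position is [7 8 4 / 5 2 -4]. Elementwise product with the kernel and sum: 7·-1 + 8·3 + 4·2 + -4·-1.
Output[0,1]: The receptive field on the input at this output position is [4 -9 5 / -4 8 -7]. Elementwise product with the kernel and sum: 4·-1 + -9·3 + 5·2 + -7·-1.

29 -14 -13
1 -34 5
-9 -8 10
-20 -8 5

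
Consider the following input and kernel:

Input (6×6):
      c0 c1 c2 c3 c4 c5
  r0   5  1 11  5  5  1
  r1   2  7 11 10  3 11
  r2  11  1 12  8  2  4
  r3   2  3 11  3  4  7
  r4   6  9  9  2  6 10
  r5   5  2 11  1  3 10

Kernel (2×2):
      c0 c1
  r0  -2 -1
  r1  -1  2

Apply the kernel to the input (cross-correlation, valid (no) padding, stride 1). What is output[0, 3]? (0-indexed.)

The receptive field on the input at this output position is [5 5 / 10 3]. Elementwise product with the kernel and sum: 5·-2 + 5·-1 + 10·-1 + 3·2.

-19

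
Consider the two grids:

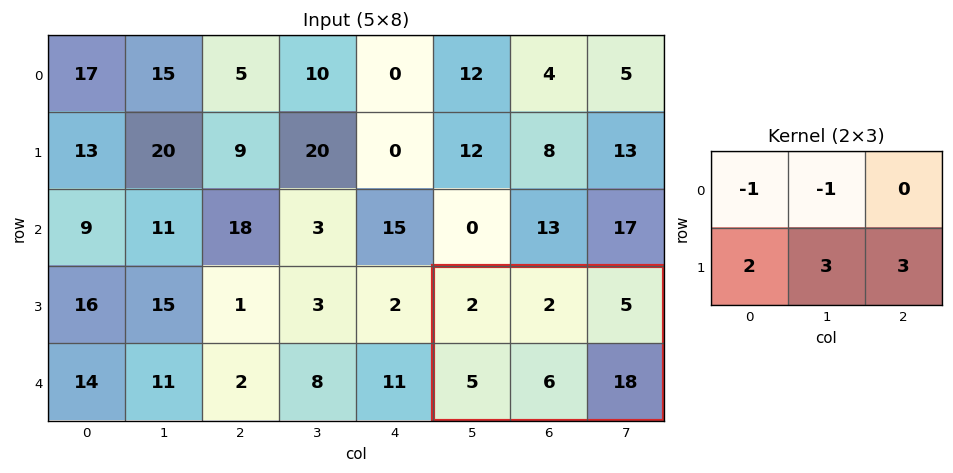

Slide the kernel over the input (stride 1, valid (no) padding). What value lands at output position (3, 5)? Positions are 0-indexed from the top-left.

The receptive field on the input at this output position is [2 2 5 / 5 6 18]. Elementwise product with the kernel and sum: 2·-1 + 2·-1 + 5·2 + 6·3 + 18·3.

78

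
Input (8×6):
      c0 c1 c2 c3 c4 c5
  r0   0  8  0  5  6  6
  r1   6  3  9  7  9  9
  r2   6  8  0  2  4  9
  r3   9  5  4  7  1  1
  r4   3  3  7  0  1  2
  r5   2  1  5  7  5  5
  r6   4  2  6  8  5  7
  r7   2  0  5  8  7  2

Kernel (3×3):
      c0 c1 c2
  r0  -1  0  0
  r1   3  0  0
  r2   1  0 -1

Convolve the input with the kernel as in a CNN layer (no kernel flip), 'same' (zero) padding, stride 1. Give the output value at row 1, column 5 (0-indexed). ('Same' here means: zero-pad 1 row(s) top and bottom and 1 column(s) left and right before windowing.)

25

The receptive field on the zero-padded input at this output position is [6 6 0 / 9 9 0 / 4 9 0]. Elementwise product with the kernel and sum: 6·-1 + 9·3 + 4·1 + 0·-1.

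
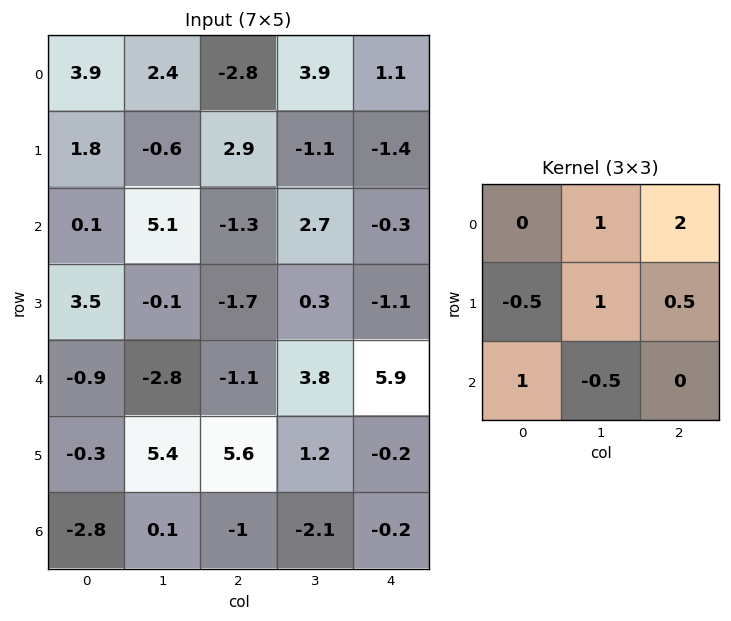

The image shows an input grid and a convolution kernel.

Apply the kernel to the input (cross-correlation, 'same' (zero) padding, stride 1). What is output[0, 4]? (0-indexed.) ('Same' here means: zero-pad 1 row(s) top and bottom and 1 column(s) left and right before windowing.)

-1.25

The receptive field on the zero-padded input at this output position is [0 0 0 / 3.9 1.1 0 / -1.1 -1.4 0]. Elementwise product with the kernel and sum: 0·1 + 0·2 + 3.9·-0.5 + 1.1·1 + 0·0.5 + -1.1·1 + -1.4·-0.5.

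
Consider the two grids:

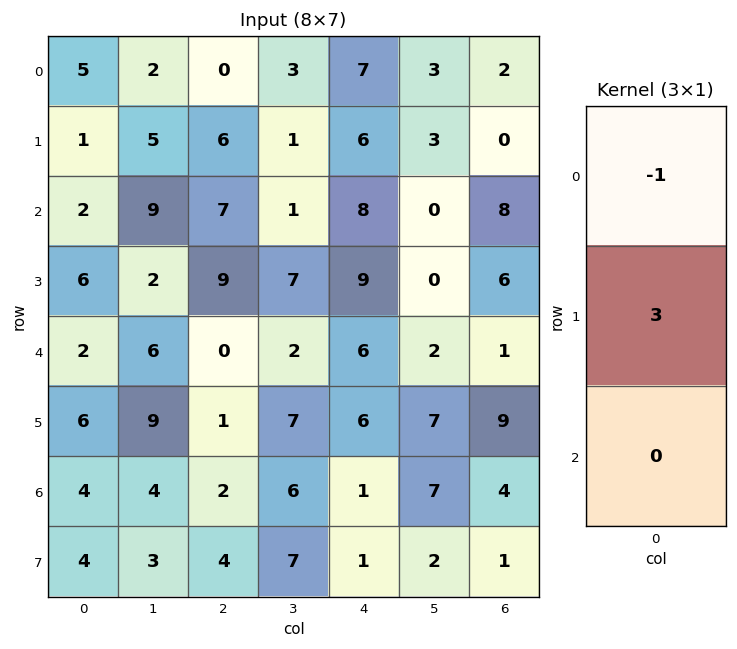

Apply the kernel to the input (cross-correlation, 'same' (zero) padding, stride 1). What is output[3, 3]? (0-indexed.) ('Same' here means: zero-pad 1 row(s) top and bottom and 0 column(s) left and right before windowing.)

The receptive field on the zero-padded input at this output position is [1 / 7 / 2]. Elementwise product with the kernel and sum: 1·-1 + 7·3.

20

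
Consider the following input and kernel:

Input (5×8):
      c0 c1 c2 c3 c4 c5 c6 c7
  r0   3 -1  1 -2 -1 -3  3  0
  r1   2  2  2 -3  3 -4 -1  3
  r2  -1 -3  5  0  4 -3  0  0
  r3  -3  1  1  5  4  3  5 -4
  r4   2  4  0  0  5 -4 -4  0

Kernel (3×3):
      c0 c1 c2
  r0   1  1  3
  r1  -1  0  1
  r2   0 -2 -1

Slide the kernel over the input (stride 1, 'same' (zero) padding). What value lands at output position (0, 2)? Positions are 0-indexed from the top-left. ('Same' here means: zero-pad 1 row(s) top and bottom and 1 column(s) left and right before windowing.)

The receptive field on the zero-padded input at this output position is [0 0 0 / -1 1 -2 / 2 2 -3]. Elementwise product with the kernel and sum: 0·1 + 0·1 + 0·3 + -1·-1 + -2·1 + 2·-2 + -3·-1.

-2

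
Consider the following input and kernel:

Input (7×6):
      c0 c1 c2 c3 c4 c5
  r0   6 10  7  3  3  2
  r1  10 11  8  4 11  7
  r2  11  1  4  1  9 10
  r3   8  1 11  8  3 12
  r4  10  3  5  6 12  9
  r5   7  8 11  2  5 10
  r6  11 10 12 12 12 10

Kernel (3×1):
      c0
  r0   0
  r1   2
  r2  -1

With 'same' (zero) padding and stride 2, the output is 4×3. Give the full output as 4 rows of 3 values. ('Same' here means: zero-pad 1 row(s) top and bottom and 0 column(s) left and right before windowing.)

Output[0,0]: The receptive field on the zero-padded input at this output position is [0 / 6 / 10]. Elementwise product with the kernel and sum: 6·2 + 10·-1.

2 6 -5
14 -3 15
13 -1 19
22 24 24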